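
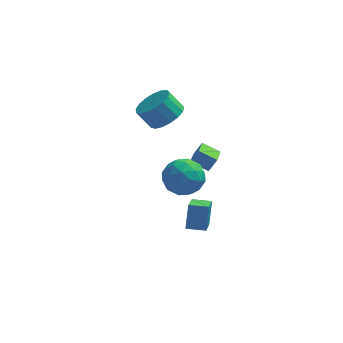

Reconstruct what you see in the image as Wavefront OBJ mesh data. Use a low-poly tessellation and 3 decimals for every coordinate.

v -0.757 0.724 1.558
v 0.123 0.094 1.824
v -1.063 -0.314 0.116
v -0.183 -0.944 0.382
v -1.096 -0.964 1.021
v -0.907 -0.322 1.912
v -0.033 0.102 0.028
v 0.156 0.744 0.919
v 0.571 -0.29 0.878
v -0.086 -0.949 1.492
v -0.854 0.729 0.448
v -1.511 0.07 1.062
v -0.29 0.5 1.818
v -0.65 -0.72 0.122
v -1.187 -0.732 0.498
v -0.669 -1.102 0.654
v -0.895 0.255 1.87
v -0.378 -0.115 2.026
v -1.095 -0.737 1.554
v -0.562 -0.105 -0.086
v -0.045 -0.475 0.07
v -0.271 0.882 1.286
v 0.247 0.512 1.442
v 0.155 0.517 0.386
v 0.49 -0.096 1.418
v 0.31 -0.706 0.57
v 0.398 -0.091 0.362
v 0.51 0.286 0.886
v 0.104 -0.483 1.779
v -0.076 -1.093 0.931
v -0.612 -1.105 1.307
v -0.501 -0.728 1.831
v 0.367 -0.709 1.223
v -0.864 0.873 1.009
v -1.044 0.263 0.161
v -0.439 0.508 0.109
v -0.328 0.885 0.633
v -1.25 0.486 1.37
v -1.43 -0.124 0.522
v -1.45 -0.506 1.054
v -1.338 -0.129 1.578
v -1.307 0.489 0.717
v -0.321 1.339 -3.72
v -0.344 -0.462 -2.601
v -0.244 2.06 -2.558
v -0.267 0.26 -1.439
v 0.667 1.3 -3.761
v 0.644 -0.5 -2.642
v 0.744 2.022 -2.599
v 0.721 0.221 -1.48
v -1.541 3.176 2.716
v -0.764 2.943 3.318
v -1.483 3.051 4.286
v -2.259 3.284 3.684
v -0.742 3.425 3.281
v -1.46 3.533 4.249
v -0.902 3.849 3.115
v -1.621 3.957 4.083
v -1.209 4.12 2.857
v -1.928 4.227 3.825
v -1.592 4.174 2.567
v -2.31 4.282 3.535
v -1.963 3.999 2.311
v -2.681 4.107 3.279
v -2.238 3.636 2.148
v -2.956 3.744 3.115
v -2.352 3.168 2.115
v -3.071 3.276 3.083
v -2.281 2.701 2.22
v -2.999 2.809 3.187
v -2.04 2.343 2.438
v -2.759 2.451 3.406
v -1.685 2.176 2.72
v -2.404 2.284 3.688
v -1.297 2.238 3.002
v -2.015 2.346 3.969
v -0.965 2.515 3.217
v -1.683 2.623 4.185
v -0.243 0.829 1.311
v 0.145 1.004 2.012
v -0.161 1.988 0.975
v 0.227 2.164 1.676
v 0.653 0.636 0.864
v 1.041 0.812 1.565
v 0.735 1.796 0.528
v 1.123 1.971 1.229
f 1 38 17
f 38 12 41
f 17 41 6
f 38 41 17
f 1 17 13
f 17 6 18
f 13 18 2
f 17 18 13
f 1 13 22
f 13 2 23
f 22 23 8
f 13 23 22
f 1 22 34
f 22 8 37
f 34 37 11
f 22 37 34
f 1 34 38
f 34 11 42
f 38 42 12
f 34 42 38
f 2 18 29
f 18 6 32
f 29 32 10
f 18 32 29
f 6 41 19
f 41 12 40
f 19 40 5
f 41 40 19
f 12 42 39
f 42 11 35
f 39 35 3
f 42 35 39
f 11 37 36
f 37 8 24
f 36 24 7
f 37 24 36
f 8 23 28
f 23 2 25
f 28 25 9
f 23 25 28
f 4 30 16
f 30 10 31
f 16 31 5
f 30 31 16
f 4 16 14
f 16 5 15
f 14 15 3
f 16 15 14
f 4 14 21
f 14 3 20
f 21 20 7
f 14 20 21
f 4 21 26
f 21 7 27
f 26 27 9
f 21 27 26
f 4 26 30
f 26 9 33
f 30 33 10
f 26 33 30
f 5 31 19
f 31 10 32
f 19 32 6
f 31 32 19
f 3 15 39
f 15 5 40
f 39 40 12
f 15 40 39
f 7 20 36
f 20 3 35
f 36 35 11
f 20 35 36
f 9 27 28
f 27 7 24
f 28 24 8
f 27 24 28
f 10 33 29
f 33 9 25
f 29 25 2
f 33 25 29
f 44 46 43
f 47 44 43
f 43 46 45
f 45 47 43
f 44 50 46
f 48 44 47
f 48 50 44
f 46 50 45
f 49 47 45
f 45 50 49
f 49 48 47
f 50 48 49
f 52 51 55
f 52 55 53
f 53 55 56
f 53 56 54
f 55 51 57
f 55 57 56
f 56 57 58
f 56 58 54
f 57 51 59
f 57 59 58
f 58 59 60
f 58 60 54
f 59 51 61
f 59 61 60
f 60 61 62
f 60 62 54
f 61 51 63
f 61 63 62
f 62 63 64
f 62 64 54
f 63 51 65
f 63 65 64
f 64 65 66
f 64 66 54
f 65 51 67
f 65 67 66
f 66 67 68
f 66 68 54
f 67 51 69
f 67 69 68
f 68 69 70
f 68 70 54
f 69 51 71
f 69 71 70
f 70 71 72
f 70 72 54
f 71 51 73
f 71 73 72
f 72 73 74
f 72 74 54
f 73 51 75
f 73 75 74
f 74 75 76
f 74 76 54
f 75 51 77
f 75 77 76
f 76 77 78
f 76 78 54
f 77 51 52
f 77 52 78
f 78 52 53
f 78 53 54
f 80 82 79
f 83 80 79
f 79 82 81
f 81 83 79
f 80 86 82
f 84 80 83
f 84 86 80
f 82 86 81
f 85 83 81
f 81 86 85
f 85 84 83
f 86 84 85



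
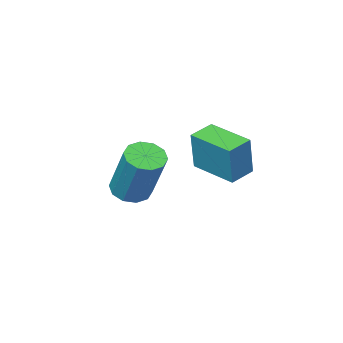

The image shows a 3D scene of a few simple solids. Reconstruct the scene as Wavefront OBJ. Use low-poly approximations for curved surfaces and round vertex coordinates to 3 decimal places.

v -2.085 -1.692 0.903
v -1.812 -1.502 2.314
v -2.312 -0.187 0.744
v -2.039 0.003 2.155
v -1.241 -1.583 0.725
v -0.968 -1.393 2.136
v -1.468 -0.078 0.566
v -1.195 0.112 1.977
v -0.885 -4.268 -1.181
v -0.329 -4.631 -1.031
v -0.16 -3.614 0.81
v -0.715 -3.252 0.661
v -0.207 -4.284 -1.234
v -0.038 -3.267 0.607
v -0.344 -3.931 -1.417
v -0.174 -2.914 0.424
v -0.687 -3.707 -1.509
v -0.518 -2.69 0.332
v -1.106 -3.697 -1.476
v -0.937 -2.68 0.365
v -1.44 -3.906 -1.33
v -1.271 -2.889 0.511
v -1.562 -4.253 -1.127
v -1.393 -3.236 0.714
v -1.426 -4.606 -0.944
v -1.256 -3.589 0.897
v -1.082 -4.83 -0.852
v -0.913 -3.813 0.989
v -0.663 -4.84 -0.885
v -0.494 -3.823 0.956
f 2 4 1
f 5 2 1
f 1 4 3
f 3 5 1
f 2 8 4
f 6 2 5
f 6 8 2
f 4 8 3
f 7 5 3
f 3 8 7
f 7 6 5
f 8 6 7
f 10 9 13
f 10 13 11
f 11 13 14
f 11 14 12
f 13 9 15
f 13 15 14
f 14 15 16
f 14 16 12
f 15 9 17
f 15 17 16
f 16 17 18
f 16 18 12
f 17 9 19
f 17 19 18
f 18 19 20
f 18 20 12
f 19 9 21
f 19 21 20
f 20 21 22
f 20 22 12
f 21 9 23
f 21 23 22
f 22 23 24
f 22 24 12
f 23 9 25
f 23 25 24
f 24 25 26
f 24 26 12
f 25 9 27
f 25 27 26
f 26 27 28
f 26 28 12
f 27 9 29
f 27 29 28
f 28 29 30
f 28 30 12
f 29 9 10
f 29 10 30
f 30 10 11
f 30 11 12



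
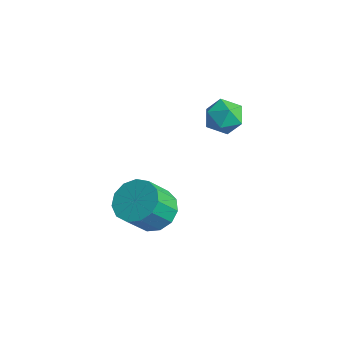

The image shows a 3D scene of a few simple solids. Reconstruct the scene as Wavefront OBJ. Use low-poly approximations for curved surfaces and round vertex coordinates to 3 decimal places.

v 0.996 3.395 1.571
v 1.449 3.815 1.747
v 1.171 2.845 2.433
v 1.624 3.265 2.609
v 1.007 3.44 2.608
v 0.899 3.78 2.075
v 1.721 2.88 2.105
v 1.613 3.22 1.572
v 1.897 3.496 2.077
v 1.456 3.842 2.387
v 1.164 2.818 1.793
v 0.723 3.164 2.103
v 0.592 1.438 -1.639
v 0.917 0.924 -2.078
v 0.993 0.188 -1.159
v 0.668 0.702 -0.721
v 1.23 1.158 -1.917
v 1.306 0.421 -0.998
v 1.34 1.481 -1.667
v 1.416 0.744 -0.748
v 1.213 1.79 -1.409
v 1.289 1.053 -0.49
v 0.889 1.987 -1.224
v 0.965 1.251 -0.305
v 0.47 2.011 -1.171
v 0.546 1.274 -0.252
v 0.09 1.852 -1.266
v 0.166 1.116 -0.347
v -0.13 1.562 -1.48
v -0.054 0.826 -0.562
v -0.121 1.233 -1.745
v -0.046 0.497 -0.826
v 0.114 0.969 -1.976
v 0.19 0.232 -1.057
v 0.501 0.854 -2.1
v 0.577 0.117 -1.182
f 1 12 6
f 1 6 2
f 1 2 8
f 1 8 11
f 1 11 12
f 2 6 10
f 6 12 5
f 12 11 3
f 11 8 7
f 8 2 9
f 4 10 5
f 4 5 3
f 4 3 7
f 4 7 9
f 4 9 10
f 5 10 6
f 3 5 12
f 7 3 11
f 9 7 8
f 10 9 2
f 14 13 17
f 14 17 15
f 15 17 18
f 15 18 16
f 17 13 19
f 17 19 18
f 18 19 20
f 18 20 16
f 19 13 21
f 19 21 20
f 20 21 22
f 20 22 16
f 21 13 23
f 21 23 22
f 22 23 24
f 22 24 16
f 23 13 25
f 23 25 24
f 24 25 26
f 24 26 16
f 25 13 27
f 25 27 26
f 26 27 28
f 26 28 16
f 27 13 29
f 27 29 28
f 28 29 30
f 28 30 16
f 29 13 31
f 29 31 30
f 30 31 32
f 30 32 16
f 31 13 33
f 31 33 32
f 32 33 34
f 32 34 16
f 33 13 35
f 33 35 34
f 34 35 36
f 34 36 16
f 35 13 14
f 35 14 36
f 36 14 15
f 36 15 16



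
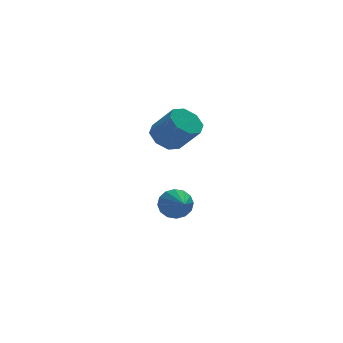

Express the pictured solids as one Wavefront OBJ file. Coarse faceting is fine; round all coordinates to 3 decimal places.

v 0.649 2.728 -2.783
v 1.102 2.375 -3.638
v 0.611 1.112 -2.137
v 1.504 2.497 -3.31
v 1.677 2.68 -2.84
v 1.574 2.876 -2.355
v 1.224 3.033 -1.984
v 0.72 3.108 -1.828
v 0.197 3.08 -1.927
v -0.205 2.959 -2.256
v -0.378 2.775 -2.726
v -0.276 2.579 -3.211
v 0.075 2.422 -3.581
v 0.579 2.348 -3.738
v -0.475 1.043 3.024
v 0.089 0.491 2.301
v 0.9 -0.555 3.734
v 0.335 -0.003 4.456
v 0.484 1.158 2.565
v 1.295 0.113 3.997
v 0.317 1.758 3.097
v 1.128 0.712 4.53
v -0.314 1.939 3.586
v 0.497 0.893 5.019
v -1.04 1.595 3.746
v -0.229 0.549 5.179
v -1.435 0.927 3.483
v -0.624 -0.118 4.915
v -1.268 0.328 2.95
v -0.457 -0.718 4.383
v -0.637 0.147 2.461
v 0.174 -0.899 3.894
f 2 1 4
f 2 4 3
f 4 1 5
f 4 5 3
f 5 1 6
f 5 6 3
f 6 1 7
f 6 7 3
f 7 1 8
f 7 8 3
f 8 1 9
f 8 9 3
f 9 1 10
f 9 10 3
f 10 1 11
f 10 11 3
f 11 1 12
f 11 12 3
f 12 1 13
f 12 13 3
f 13 1 14
f 13 14 3
f 14 1 2
f 14 2 3
f 16 15 19
f 16 19 17
f 17 19 20
f 17 20 18
f 19 15 21
f 19 21 20
f 20 21 22
f 20 22 18
f 21 15 23
f 21 23 22
f 22 23 24
f 22 24 18
f 23 15 25
f 23 25 24
f 24 25 26
f 24 26 18
f 25 15 27
f 25 27 26
f 26 27 28
f 26 28 18
f 27 15 29
f 27 29 28
f 28 29 30
f 28 30 18
f 29 15 31
f 29 31 30
f 30 31 32
f 30 32 18
f 31 15 16
f 31 16 32
f 32 16 17
f 32 17 18



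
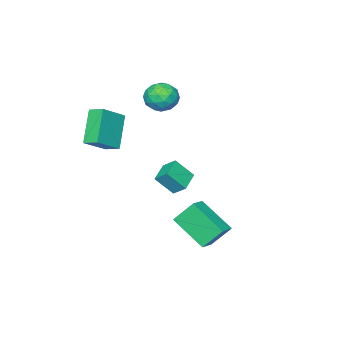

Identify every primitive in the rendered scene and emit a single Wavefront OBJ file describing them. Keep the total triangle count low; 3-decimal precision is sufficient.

v -2.457 -3.669 3.558
v -1.886 -3.033 3.176
v -1.294 -4.627 3.704
v -0.723 -3.991 3.322
v -1.085 -3.844 4.173
v -1.804 -3.252 4.082
v -1.376 -4.408 2.798
v -2.095 -3.816 2.707
v -1.218 -3.49 2.706
v -1.038 -3.141 3.556
v -2.142 -4.519 3.324
v -1.962 -4.17 4.174
v -2.274 -3.267 3.354
v -0.906 -4.393 3.526
v -1.119 -4.306 4.026
v -0.783 -3.933 3.801
v -2.226 -3.396 3.887
v -1.89 -3.022 3.662
v -1.419 -3.499 4.248
v -1.29 -4.638 3.218
v -0.954 -4.264 2.993
v -2.397 -3.727 3.079
v -2.061 -3.354 2.854
v -1.761 -4.161 2.632
v -1.546 -3.162 2.854
v -0.862 -3.725 2.94
v -1.246 -3.97 2.631
v -1.668 -3.622 2.578
v -1.44 -2.957 3.353
v -0.756 -3.52 3.439
v -0.969 -3.434 3.939
v -1.391 -3.086 3.886
v -1.047 -3.225 3.077
v -2.424 -4.14 3.441
v -1.74 -4.703 3.527
v -1.789 -4.574 2.994
v -2.211 -4.226 2.941
v -2.318 -3.935 3.94
v -1.634 -4.498 4.026
v -1.512 -4.038 4.302
v -1.934 -3.69 4.249
v -2.133 -4.435 3.803
v -2.588 -3.431 -2.531
v -1.98 -4.109 -1.535
v -2.723 -2.728 -1.969
v -2.115 -3.406 -0.973
v -1.505 -2.954 -2.867
v -0.897 -3.632 -1.871
v -1.64 -2.251 -2.305
v -1.032 -2.929 -1.309
v 0.642 2.823 -2.047
v 0.767 1.097 -0.875
v 1.528 3.1 -1.733
v 1.653 1.374 -0.561
v 1.247 2.126 -3.139
v 1.372 0.4 -1.967
v 2.133 2.403 -2.825
v 2.258 0.677 -1.653
v 2.725 -4.297 3.934
v 2.591 -3.494 4.21
v 1.401 -4.216 3.058
v 1.267 -3.413 3.334
v 3.793 -3.587 2.386
v 3.659 -2.784 2.662
v 2.469 -3.506 1.51
v 2.335 -2.703 1.786
f 1 38 17
f 38 12 41
f 17 41 6
f 38 41 17
f 1 17 13
f 17 6 18
f 13 18 2
f 17 18 13
f 1 13 22
f 13 2 23
f 22 23 8
f 13 23 22
f 1 22 34
f 22 8 37
f 34 37 11
f 22 37 34
f 1 34 38
f 34 11 42
f 38 42 12
f 34 42 38
f 2 18 29
f 18 6 32
f 29 32 10
f 18 32 29
f 6 41 19
f 41 12 40
f 19 40 5
f 41 40 19
f 12 42 39
f 42 11 35
f 39 35 3
f 42 35 39
f 11 37 36
f 37 8 24
f 36 24 7
f 37 24 36
f 8 23 28
f 23 2 25
f 28 25 9
f 23 25 28
f 4 30 16
f 30 10 31
f 16 31 5
f 30 31 16
f 4 16 14
f 16 5 15
f 14 15 3
f 16 15 14
f 4 14 21
f 14 3 20
f 21 20 7
f 14 20 21
f 4 21 26
f 21 7 27
f 26 27 9
f 21 27 26
f 4 26 30
f 26 9 33
f 30 33 10
f 26 33 30
f 5 31 19
f 31 10 32
f 19 32 6
f 31 32 19
f 3 15 39
f 15 5 40
f 39 40 12
f 15 40 39
f 7 20 36
f 20 3 35
f 36 35 11
f 20 35 36
f 9 27 28
f 27 7 24
f 28 24 8
f 27 24 28
f 10 33 29
f 33 9 25
f 29 25 2
f 33 25 29
f 44 46 43
f 47 44 43
f 43 46 45
f 45 47 43
f 44 50 46
f 48 44 47
f 48 50 44
f 46 50 45
f 49 47 45
f 45 50 49
f 49 48 47
f 50 48 49
f 52 54 51
f 55 52 51
f 51 54 53
f 53 55 51
f 52 58 54
f 56 52 55
f 56 58 52
f 54 58 53
f 57 55 53
f 53 58 57
f 57 56 55
f 58 56 57
f 60 62 59
f 63 60 59
f 59 62 61
f 61 63 59
f 60 66 62
f 64 60 63
f 64 66 60
f 62 66 61
f 65 63 61
f 61 66 65
f 65 64 63
f 66 64 65



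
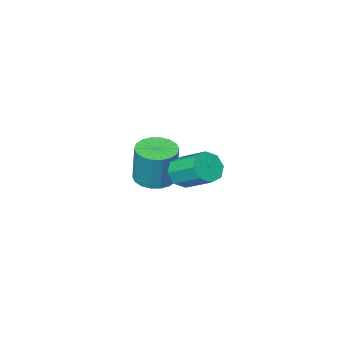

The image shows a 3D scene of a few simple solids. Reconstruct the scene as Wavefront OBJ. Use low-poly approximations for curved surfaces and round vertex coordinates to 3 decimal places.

v 0.078 2.869 1.698
v 0.869 2.914 1.909
v 0.553 4.355 2.793
v -0.238 4.311 2.582
v 0.746 3.216 1.373
v 0.43 4.657 2.257
v 0.232 3.315 1.027
v -0.084 4.756 1.911
v -0.373 3.153 1.074
v -0.689 4.594 1.958
v -0.713 2.825 1.487
v -1.029 4.266 2.371
v -0.59 2.523 2.023
v -0.906 3.964 2.907
v -0.076 2.424 2.369
v -0.392 3.865 3.253
v 0.529 2.586 2.322
v 0.213 4.027 3.206
v -1.284 -1.501 -0.998
v -0.299 -1.579 -1.061
v -0.131 -1.137 0.995
v -1.116 -1.059 1.058
v -0.369 -1.153 -1.147
v -0.202 -0.71 0.909
v -0.621 -0.796 -1.204
v -0.453 -0.353 0.852
v -1.003 -0.578 -1.22
v -0.836 -0.135 0.837
v -1.442 -0.543 -1.191
v -1.274 -0.101 0.865
v -1.849 -0.698 -1.125
v -1.681 -0.256 0.931
v -2.144 -1.012 -1.033
v -1.977 -0.57 1.023
v -2.269 -1.423 -0.935
v -2.101 -0.981 1.121
v -2.198 -1.85 -0.849
v -2.031 -1.407 1.207
v -1.947 -2.207 -0.792
v -1.779 -1.764 1.264
v -1.564 -2.425 -0.777
v -1.397 -1.982 1.28
v -1.126 -2.459 -0.805
v -0.958 -2.017 1.251
v -0.719 -2.304 -0.871
v -0.551 -1.862 1.185
v -0.423 -1.99 -0.963
v -0.256 -1.548 1.093
f 2 1 5
f 2 5 3
f 3 5 6
f 3 6 4
f 5 1 7
f 5 7 6
f 6 7 8
f 6 8 4
f 7 1 9
f 7 9 8
f 8 9 10
f 8 10 4
f 9 1 11
f 9 11 10
f 10 11 12
f 10 12 4
f 11 1 13
f 11 13 12
f 12 13 14
f 12 14 4
f 13 1 15
f 13 15 14
f 14 15 16
f 14 16 4
f 15 1 17
f 15 17 16
f 16 17 18
f 16 18 4
f 17 1 2
f 17 2 18
f 18 2 3
f 18 3 4
f 20 19 23
f 20 23 21
f 21 23 24
f 21 24 22
f 23 19 25
f 23 25 24
f 24 25 26
f 24 26 22
f 25 19 27
f 25 27 26
f 26 27 28
f 26 28 22
f 27 19 29
f 27 29 28
f 28 29 30
f 28 30 22
f 29 19 31
f 29 31 30
f 30 31 32
f 30 32 22
f 31 19 33
f 31 33 32
f 32 33 34
f 32 34 22
f 33 19 35
f 33 35 34
f 34 35 36
f 34 36 22
f 35 19 37
f 35 37 36
f 36 37 38
f 36 38 22
f 37 19 39
f 37 39 38
f 38 39 40
f 38 40 22
f 39 19 41
f 39 41 40
f 40 41 42
f 40 42 22
f 41 19 43
f 41 43 42
f 42 43 44
f 42 44 22
f 43 19 45
f 43 45 44
f 44 45 46
f 44 46 22
f 45 19 47
f 45 47 46
f 46 47 48
f 46 48 22
f 47 19 20
f 47 20 48
f 48 20 21
f 48 21 22



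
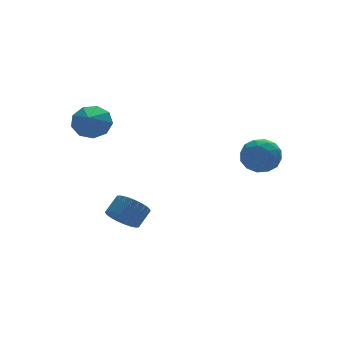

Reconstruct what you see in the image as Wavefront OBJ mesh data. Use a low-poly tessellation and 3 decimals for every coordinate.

v -2.919 -0.591 -3.748
v -2.269 -0.639 -4.411
v -1.511 -0.257 -3.696
v -2.161 -0.209 -3.032
v -2.394 -0.301 -4.459
v -1.636 0.081 -3.743
v -2.599 -0.008 -4.398
v -1.841 0.374 -3.682
v -2.853 0.196 -4.238
v -2.095 0.578 -3.523
v -3.117 0.281 -4.004
v -2.359 0.663 -3.289
v -3.35 0.233 -3.731
v -2.593 0.615 -3.015
v -3.518 0.059 -3.46
v -2.761 0.441 -2.744
v -3.595 -0.213 -3.233
v -2.837 0.169 -2.518
v -3.569 -0.543 -3.084
v -2.811 -0.161 -2.369
v -3.444 -0.881 -3.037
v -2.686 -0.499 -2.321
v -3.239 -1.174 -3.098
v -2.481 -0.792 -2.382
v -2.985 -1.378 -3.257
v -2.227 -0.996 -2.542
v -2.721 -1.463 -3.491
v -1.963 -1.081 -2.776
v -2.487 -1.415 -3.765
v -1.73 -1.033 -3.049
v -2.319 -1.241 -4.036
v -1.562 -0.859 -3.32
v -2.243 -0.969 -4.262
v -1.485 -0.587 -3.547
v 3.674 -2.243 -0.777
v 4.278 -2.898 -0.179
v 2.402 -2.342 0.399
v 3.006 -2.997 0.997
v 3.278 -1.965 0.89
v 4.065 -1.904 0.163
v 2.615 -3.336 0.057
v 3.402 -3.275 -0.67
v 3.624 -3.573 0.336
v 4.033 -2.726 0.851
v 2.647 -2.514 -0.631
v 3.056 -1.667 -0.116
v 4.088 -2.562 -0.581
v 2.592 -2.678 0.801
v 2.753 -2.072 0.738
v 3.107 -2.457 1.09
v 3.962 -1.978 -0.38
v 4.317 -2.362 -0.029
v 3.73 -1.814 0.599
v 2.363 -2.878 0.249
v 2.718 -3.262 0.6
v 3.573 -2.783 -0.87
v 3.927 -3.168 -0.518
v 2.95 -3.426 -0.379
v 4.058 -3.344 0.073
v 3.31 -3.402 0.764
v 3.081 -3.601 0.212
v 3.543 -3.565 -0.215
v 4.299 -2.846 0.375
v 3.551 -2.904 1.067
v 3.711 -2.298 1.004
v 4.173 -2.262 0.576
v 3.914 -3.243 0.678
v 3.129 -2.336 -0.847
v 2.381 -2.394 -0.155
v 2.507 -2.978 -0.356
v 2.969 -2.942 -0.784
v 3.37 -1.838 -0.544
v 2.622 -1.896 0.147
v 3.137 -1.675 0.435
v 3.599 -1.639 0.008
v 2.766 -1.997 -0.458
v -2.602 3.793 0.935
v -2.141 4.165 1.79
v -3.258 2.607 1.805
v -2.783 4.462 1.711
v -3.34 4.446 1.269
v -3.552 4.124 0.671
v -3.319 3.648 0.196
v -2.751 3.239 0.068
v -2.113 3.09 0.345
v -1.704 3.27 0.899
v -1.715 3.694 1.469
f 2 1 5
f 2 5 3
f 3 5 6
f 3 6 4
f 5 1 7
f 5 7 6
f 6 7 8
f 6 8 4
f 7 1 9
f 7 9 8
f 8 9 10
f 8 10 4
f 9 1 11
f 9 11 10
f 10 11 12
f 10 12 4
f 11 1 13
f 11 13 12
f 12 13 14
f 12 14 4
f 13 1 15
f 13 15 14
f 14 15 16
f 14 16 4
f 15 1 17
f 15 17 16
f 16 17 18
f 16 18 4
f 17 1 19
f 17 19 18
f 18 19 20
f 18 20 4
f 19 1 21
f 19 21 20
f 20 21 22
f 20 22 4
f 21 1 23
f 21 23 22
f 22 23 24
f 22 24 4
f 23 1 25
f 23 25 24
f 24 25 26
f 24 26 4
f 25 1 27
f 25 27 26
f 26 27 28
f 26 28 4
f 27 1 29
f 27 29 28
f 28 29 30
f 28 30 4
f 29 1 31
f 29 31 30
f 30 31 32
f 30 32 4
f 31 1 33
f 31 33 32
f 32 33 34
f 32 34 4
f 33 1 2
f 33 2 34
f 34 2 3
f 34 3 4
f 35 72 51
f 72 46 75
f 51 75 40
f 72 75 51
f 35 51 47
f 51 40 52
f 47 52 36
f 51 52 47
f 35 47 56
f 47 36 57
f 56 57 42
f 47 57 56
f 35 56 68
f 56 42 71
f 68 71 45
f 56 71 68
f 35 68 72
f 68 45 76
f 72 76 46
f 68 76 72
f 36 52 63
f 52 40 66
f 63 66 44
f 52 66 63
f 40 75 53
f 75 46 74
f 53 74 39
f 75 74 53
f 46 76 73
f 76 45 69
f 73 69 37
f 76 69 73
f 45 71 70
f 71 42 58
f 70 58 41
f 71 58 70
f 42 57 62
f 57 36 59
f 62 59 43
f 57 59 62
f 38 64 50
f 64 44 65
f 50 65 39
f 64 65 50
f 38 50 48
f 50 39 49
f 48 49 37
f 50 49 48
f 38 48 55
f 48 37 54
f 55 54 41
f 48 54 55
f 38 55 60
f 55 41 61
f 60 61 43
f 55 61 60
f 38 60 64
f 60 43 67
f 64 67 44
f 60 67 64
f 39 65 53
f 65 44 66
f 53 66 40
f 65 66 53
f 37 49 73
f 49 39 74
f 73 74 46
f 49 74 73
f 41 54 70
f 54 37 69
f 70 69 45
f 54 69 70
f 43 61 62
f 61 41 58
f 62 58 42
f 61 58 62
f 44 67 63
f 67 43 59
f 63 59 36
f 67 59 63
f 78 77 80
f 78 80 79
f 80 77 81
f 80 81 79
f 81 77 82
f 81 82 79
f 82 77 83
f 82 83 79
f 83 77 84
f 83 84 79
f 84 77 85
f 84 85 79
f 85 77 86
f 85 86 79
f 86 77 87
f 86 87 79
f 87 77 78
f 87 78 79



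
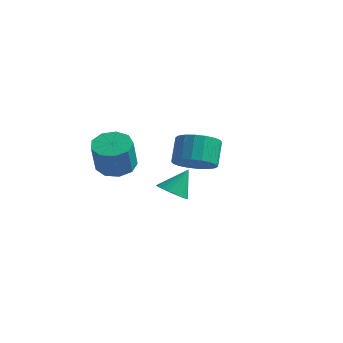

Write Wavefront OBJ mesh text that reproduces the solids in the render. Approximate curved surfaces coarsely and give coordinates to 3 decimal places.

v 2.915 -0.074 -0.596
v 3.691 -0.476 -0.089
v 3.281 0.212 1.083
v 2.505 0.614 0.576
v 3.864 -0.095 -0.252
v 3.454 0.593 0.92
v 3.85 0.291 -0.483
v 3.44 0.979 0.689
v 3.651 0.604 -0.737
v 3.241 1.292 0.436
v 3.305 0.782 -0.962
v 2.895 1.471 0.21
v 2.883 0.792 -1.116
v 2.473 1.48 0.057
v 2.467 0.629 -1.166
v 2.057 1.317 0.007
v 2.139 0.328 -1.103
v 1.729 1.016 0.069
v 1.966 -0.053 -0.94
v 1.556 0.635 0.232
v 1.98 -0.439 -0.709
v 1.57 0.249 0.463
v 2.179 -0.752 -0.456
v 1.769 -0.064 0.717
v 2.525 -0.931 -0.23
v 2.115 -0.242 0.942
v 2.947 -0.94 -0.077
v 2.537 -0.252 1.096
v 3.363 -0.777 -0.027
v 2.953 -0.089 1.146
v -1.909 3.495 -4.508
v -1.103 3.612 -4.752
v -1.631 4.325 -3.192
v -1.281 3.91 -4.902
v -1.583 4.126 -4.975
v -1.949 4.217 -4.955
v -2.308 4.165 -4.846
v -2.588 3.981 -4.67
v -2.733 3.7 -4.463
v -2.715 3.378 -4.264
v -2.537 3.08 -4.114
v -2.235 2.864 -4.041
v -1.869 2.773 -4.061
v -1.51 2.825 -4.17
v -1.23 3.01 -4.345
v -1.085 3.291 -4.553
v -2.772 0.732 -2.221
v -2.061 0.237 -2.68
v -1.557 -0.506 -1.097
v -2.268 -0.012 -0.639
v -1.83 0.832 -2.474
v -1.326 0.088 -0.891
v -2.04 1.38 -2.15
v -1.536 0.636 -0.567
v -2.593 1.624 -1.859
v -2.089 0.881 -0.276
v -3.229 1.451 -1.738
v -2.725 0.708 -0.155
v -3.651 0.942 -1.843
v -3.147 0.198 -0.26
v -3.662 0.334 -2.125
v -3.158 -0.41 -0.542
v -3.257 -0.088 -2.452
v -2.753 -0.832 -0.869
v -2.624 -0.126 -2.671
v -2.12 -0.87 -1.088
f 2 1 5
f 2 5 3
f 3 5 6
f 3 6 4
f 5 1 7
f 5 7 6
f 6 7 8
f 6 8 4
f 7 1 9
f 7 9 8
f 8 9 10
f 8 10 4
f 9 1 11
f 9 11 10
f 10 11 12
f 10 12 4
f 11 1 13
f 11 13 12
f 12 13 14
f 12 14 4
f 13 1 15
f 13 15 14
f 14 15 16
f 14 16 4
f 15 1 17
f 15 17 16
f 16 17 18
f 16 18 4
f 17 1 19
f 17 19 18
f 18 19 20
f 18 20 4
f 19 1 21
f 19 21 20
f 20 21 22
f 20 22 4
f 21 1 23
f 21 23 22
f 22 23 24
f 22 24 4
f 23 1 25
f 23 25 24
f 24 25 26
f 24 26 4
f 25 1 27
f 25 27 26
f 26 27 28
f 26 28 4
f 27 1 29
f 27 29 28
f 28 29 30
f 28 30 4
f 29 1 2
f 29 2 30
f 30 2 3
f 30 3 4
f 32 31 34
f 32 34 33
f 34 31 35
f 34 35 33
f 35 31 36
f 35 36 33
f 36 31 37
f 36 37 33
f 37 31 38
f 37 38 33
f 38 31 39
f 38 39 33
f 39 31 40
f 39 40 33
f 40 31 41
f 40 41 33
f 41 31 42
f 41 42 33
f 42 31 43
f 42 43 33
f 43 31 44
f 43 44 33
f 44 31 45
f 44 45 33
f 45 31 46
f 45 46 33
f 46 31 32
f 46 32 33
f 48 47 51
f 48 51 49
f 49 51 52
f 49 52 50
f 51 47 53
f 51 53 52
f 52 53 54
f 52 54 50
f 53 47 55
f 53 55 54
f 54 55 56
f 54 56 50
f 55 47 57
f 55 57 56
f 56 57 58
f 56 58 50
f 57 47 59
f 57 59 58
f 58 59 60
f 58 60 50
f 59 47 61
f 59 61 60
f 60 61 62
f 60 62 50
f 61 47 63
f 61 63 62
f 62 63 64
f 62 64 50
f 63 47 65
f 63 65 64
f 64 65 66
f 64 66 50
f 65 47 48
f 65 48 66
f 66 48 49
f 66 49 50



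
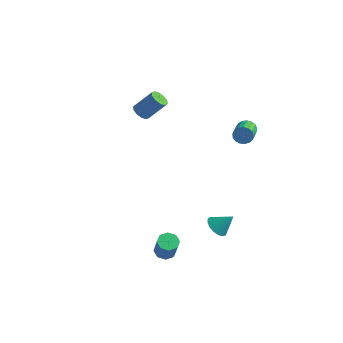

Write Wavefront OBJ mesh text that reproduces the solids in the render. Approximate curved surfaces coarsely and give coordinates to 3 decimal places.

v -2.729 0.032 2.396
v -2.366 -0.367 2.361
v -1.629 0.209 3.43
v -1.991 0.608 3.464
v -2.267 -0.12 2.16
v -1.53 0.456 3.228
v -2.344 0.185 2.048
v -1.607 0.761 3.117
v -2.568 0.431 2.07
v -1.831 1.008 3.138
v -2.853 0.525 2.216
v -2.116 1.102 3.284
v -3.091 0.431 2.43
v -2.354 1.007 3.499
v -3.19 0.184 2.632
v -2.453 0.76 3.7
v -3.113 -0.121 2.743
v -2.376 0.455 3.812
v -2.889 -0.368 2.722
v -2.152 0.209 3.79
v -2.604 -0.462 2.576
v -1.867 0.115 3.644
v 1.646 3.085 1.4
v 1.794 3.337 1.854
v 2.423 2.207 2.275
v 2.274 1.955 1.82
v 1.565 3.232 1.913
v 2.194 2.102 2.334
v 1.355 3.093 1.855
v 1.984 1.963 2.276
v 1.212 2.953 1.692
v 1.84 1.822 2.113
v 1.167 2.842 1.463
v 1.796 1.712 1.884
v 1.233 2.788 1.219
v 1.861 1.658 1.64
v 1.393 2.801 1.016
v 2.021 1.671 1.437
v 1.61 2.88 0.901
v 2.239 1.75 1.322
v 1.836 3.005 0.901
v 2.465 1.875 1.322
v 2.019 3.149 1.014
v 2.647 2.019 1.435
v 2.115 3.278 1.216
v 2.744 2.148 1.637
v 2.105 3.363 1.46
v 2.733 2.233 1.881
v 1.989 3.384 1.69
v 2.617 2.254 2.111
v 2.196 0.04 -4.099
v 2.645 -0.462 -4.194
v 2.864 0.48 -3.261
v 2.745 -0.228 -4.397
v 2.72 0.067 -4.532
v 2.574 0.356 -4.567
v 2.341 0.572 -4.496
v 2.076 0.667 -4.333
v 1.837 0.617 -4.117
v 1.681 0.436 -3.897
v 1.643 0.163 -3.723
v 1.731 -0.138 -3.636
v 1.926 -0.398 -3.654
v 2.182 -0.558 -3.775
v 2.442 -0.581 -3.97
v 1.396 -3.127 -4.345
v 1.795 -2.722 -4.388
v 2.322 -3.108 -3.138
v 1.924 -3.513 -3.095
v 1.433 -2.58 -4.191
v 1.96 -2.965 -2.942
v 1.049 -2.758 -4.084
v 1.577 -3.143 -2.835
v 0.869 -3.152 -4.13
v 1.396 -3.538 -2.88
v 0.998 -3.532 -4.302
v 1.525 -3.918 -3.052
v 1.36 -3.675 -4.498
v 1.887 -4.06 -3.249
v 1.743 -3.497 -4.605
v 2.271 -3.882 -3.356
v 1.924 -3.102 -4.56
v 2.451 -3.488 -3.31
f 2 1 5
f 2 5 3
f 3 5 6
f 3 6 4
f 5 1 7
f 5 7 6
f 6 7 8
f 6 8 4
f 7 1 9
f 7 9 8
f 8 9 10
f 8 10 4
f 9 1 11
f 9 11 10
f 10 11 12
f 10 12 4
f 11 1 13
f 11 13 12
f 12 13 14
f 12 14 4
f 13 1 15
f 13 15 14
f 14 15 16
f 14 16 4
f 15 1 17
f 15 17 16
f 16 17 18
f 16 18 4
f 17 1 19
f 17 19 18
f 18 19 20
f 18 20 4
f 19 1 21
f 19 21 20
f 20 21 22
f 20 22 4
f 21 1 2
f 21 2 22
f 22 2 3
f 22 3 4
f 24 23 27
f 24 27 25
f 25 27 28
f 25 28 26
f 27 23 29
f 27 29 28
f 28 29 30
f 28 30 26
f 29 23 31
f 29 31 30
f 30 31 32
f 30 32 26
f 31 23 33
f 31 33 32
f 32 33 34
f 32 34 26
f 33 23 35
f 33 35 34
f 34 35 36
f 34 36 26
f 35 23 37
f 35 37 36
f 36 37 38
f 36 38 26
f 37 23 39
f 37 39 38
f 38 39 40
f 38 40 26
f 39 23 41
f 39 41 40
f 40 41 42
f 40 42 26
f 41 23 43
f 41 43 42
f 42 43 44
f 42 44 26
f 43 23 45
f 43 45 44
f 44 45 46
f 44 46 26
f 45 23 47
f 45 47 46
f 46 47 48
f 46 48 26
f 47 23 49
f 47 49 48
f 48 49 50
f 48 50 26
f 49 23 24
f 49 24 50
f 50 24 25
f 50 25 26
f 52 51 54
f 52 54 53
f 54 51 55
f 54 55 53
f 55 51 56
f 55 56 53
f 56 51 57
f 56 57 53
f 57 51 58
f 57 58 53
f 58 51 59
f 58 59 53
f 59 51 60
f 59 60 53
f 60 51 61
f 60 61 53
f 61 51 62
f 61 62 53
f 62 51 63
f 62 63 53
f 63 51 64
f 63 64 53
f 64 51 65
f 64 65 53
f 65 51 52
f 65 52 53
f 67 66 70
f 67 70 68
f 68 70 71
f 68 71 69
f 70 66 72
f 70 72 71
f 71 72 73
f 71 73 69
f 72 66 74
f 72 74 73
f 73 74 75
f 73 75 69
f 74 66 76
f 74 76 75
f 75 76 77
f 75 77 69
f 76 66 78
f 76 78 77
f 77 78 79
f 77 79 69
f 78 66 80
f 78 80 79
f 79 80 81
f 79 81 69
f 80 66 82
f 80 82 81
f 81 82 83
f 81 83 69
f 82 66 67
f 82 67 83
f 83 67 68
f 83 68 69



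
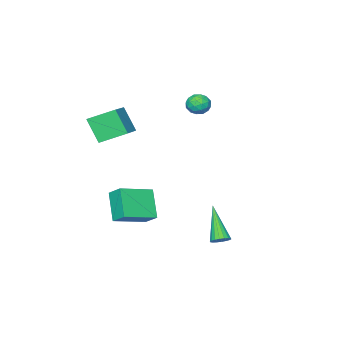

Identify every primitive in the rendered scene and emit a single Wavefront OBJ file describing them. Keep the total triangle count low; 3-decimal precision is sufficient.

v 0.95 -0.622 2.121
v 0.962 -1.467 3.421
v 2.322 0.295 2.704
v 2.334 -0.55 4.003
v 1.906 -1.63 1.457
v 1.918 -2.475 2.756
v 3.278 -0.713 2.039
v 3.29 -1.558 3.339
v -2.605 0.383 2.435
v -2.028 0.328 2.798
v -3.152 -0.168 3.222
v -2.575 -0.223 3.585
v -2.874 0.387 3.507
v -2.536 0.728 3.021
v -2.644 -0.568 2.999
v -2.306 -0.227 2.513
v -2.052 -0.259 3.147
v -2.195 0.331 3.461
v -2.985 -0.171 2.559
v -3.128 0.419 2.873
v -2.268 0.404 2.547
v -2.912 -0.244 3.473
v -3.087 0.114 3.427
v -2.749 0.082 3.64
v -2.567 0.639 2.679
v -2.228 0.607 2.892
v -2.725 0.641 3.309
v -2.952 -0.447 3.128
v -2.613 -0.479 3.341
v -2.431 0.078 2.38
v -2.093 0.046 2.593
v -2.455 -0.481 2.711
v -1.944 0.027 2.966
v -2.266 -0.297 3.428
v -2.306 -0.5 3.084
v -2.107 -0.3 2.798
v -2.027 0.374 3.15
v -2.349 0.05 3.613
v -2.525 0.408 3.567
v -2.326 0.608 3.282
v -2.042 0.028 3.355
v -2.831 0.11 2.407
v -3.153 -0.214 2.87
v -2.854 -0.448 2.738
v -2.655 -0.248 2.453
v -2.914 0.457 2.592
v -3.236 0.133 3.054
v -3.073 0.46 3.222
v -2.874 0.66 2.936
v -3.138 0.132 2.665
v 2.396 -1.037 -1.836
v 2.392 -0.234 -1.223
v 0.624 -0.61 -2.406
v 0.62 0.192 -1.793
v 3.06 -0.032 -3.147
v 3.056 0.77 -2.534
v 1.288 0.394 -3.717
v 1.284 1.197 -3.104
v 0.23 4.469 -3.763
v 0.683 4.536 -3.517
v -0.47 3.231 -2.137
v 0.555 4.712 -3.438
v 0.363 4.84 -3.424
v 0.144 4.894 -3.476
v -0.058 4.864 -3.586
v -0.202 4.756 -3.731
v -0.261 4.591 -3.882
v -0.223 4.402 -4.009
v -0.095 4.226 -4.088
v 0.097 4.098 -4.102
v 0.316 4.043 -4.05
v 0.518 4.073 -3.94
v 0.662 4.182 -3.796
v 0.721 4.347 -3.645
f 2 4 1
f 5 2 1
f 1 4 3
f 3 5 1
f 2 8 4
f 6 2 5
f 6 8 2
f 4 8 3
f 7 5 3
f 3 8 7
f 7 6 5
f 8 6 7
f 9 46 25
f 46 20 49
f 25 49 14
f 46 49 25
f 9 25 21
f 25 14 26
f 21 26 10
f 25 26 21
f 9 21 30
f 21 10 31
f 30 31 16
f 21 31 30
f 9 30 42
f 30 16 45
f 42 45 19
f 30 45 42
f 9 42 46
f 42 19 50
f 46 50 20
f 42 50 46
f 10 26 37
f 26 14 40
f 37 40 18
f 26 40 37
f 14 49 27
f 49 20 48
f 27 48 13
f 49 48 27
f 20 50 47
f 50 19 43
f 47 43 11
f 50 43 47
f 19 45 44
f 45 16 32
f 44 32 15
f 45 32 44
f 16 31 36
f 31 10 33
f 36 33 17
f 31 33 36
f 12 38 24
f 38 18 39
f 24 39 13
f 38 39 24
f 12 24 22
f 24 13 23
f 22 23 11
f 24 23 22
f 12 22 29
f 22 11 28
f 29 28 15
f 22 28 29
f 12 29 34
f 29 15 35
f 34 35 17
f 29 35 34
f 12 34 38
f 34 17 41
f 38 41 18
f 34 41 38
f 13 39 27
f 39 18 40
f 27 40 14
f 39 40 27
f 11 23 47
f 23 13 48
f 47 48 20
f 23 48 47
f 15 28 44
f 28 11 43
f 44 43 19
f 28 43 44
f 17 35 36
f 35 15 32
f 36 32 16
f 35 32 36
f 18 41 37
f 41 17 33
f 37 33 10
f 41 33 37
f 52 54 51
f 55 52 51
f 51 54 53
f 53 55 51
f 52 58 54
f 56 52 55
f 56 58 52
f 54 58 53
f 57 55 53
f 53 58 57
f 57 56 55
f 58 56 57
f 60 59 62
f 60 62 61
f 62 59 63
f 62 63 61
f 63 59 64
f 63 64 61
f 64 59 65
f 64 65 61
f 65 59 66
f 65 66 61
f 66 59 67
f 66 67 61
f 67 59 68
f 67 68 61
f 68 59 69
f 68 69 61
f 69 59 70
f 69 70 61
f 70 59 71
f 70 71 61
f 71 59 72
f 71 72 61
f 72 59 73
f 72 73 61
f 73 59 74
f 73 74 61
f 74 59 60
f 74 60 61



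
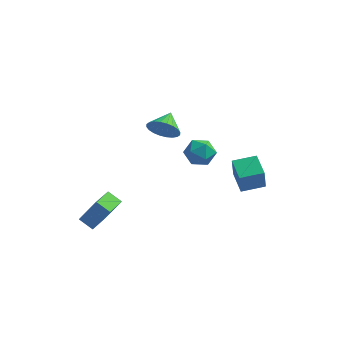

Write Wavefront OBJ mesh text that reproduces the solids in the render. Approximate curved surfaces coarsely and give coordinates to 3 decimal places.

v 0.533 -1.12 0.456
v 1.286 -1.199 0.115
v 0.654 -2.341 1.005
v 1.407 -2.42 0.664
v 1.284 -1.873 1.278
v 1.209 -1.119 0.938
v 0.731 -2.421 0.182
v 0.656 -1.667 -0.158
v 1.409 -2.003 -0.054
v 1.75 -1.664 0.623
v 0.19 -1.876 0.497
v 0.531 -1.537 1.174
v 2.377 0.831 -4.168
v 2.352 0.545 -2.921
v 1.725 1.986 -3.916
v 1.7 1.7 -2.669
v 3.48 1.42 -4.011
v 3.455 1.134 -2.764
v 2.828 2.575 -3.759
v 2.803 2.289 -2.512
v -3.799 -3.526 -4.761
v -4.533 -3.331 -4.336
v -3.601 -2.244 -5.006
v -4.335 -2.05 -4.582
v -2.965 -3.39 -3.378
v -3.699 -3.196 -2.954
v -2.767 -2.109 -3.624
v -3.501 -1.914 -3.199
v -1.541 0.932 -0.387
v -1.158 1.206 -1.118
v -1.459 2.028 0.067
v -1.485 1.26 -1.191
v -1.82 1.265 -1.141
v -2.114 1.219 -0.976
v -2.32 1.129 -0.722
v -2.407 1.009 -0.417
v -2.363 0.878 -0.107
v -2.194 0.754 0.16
v -1.925 0.658 0.344
v -1.598 0.603 0.416
v -1.262 0.598 0.366
v -0.969 0.644 0.202
v -0.763 0.734 -0.053
v -0.675 0.854 -0.358
v -0.72 0.986 -0.668
v -0.889 1.109 -0.935
f 1 12 6
f 1 6 2
f 1 2 8
f 1 8 11
f 1 11 12
f 2 6 10
f 6 12 5
f 12 11 3
f 11 8 7
f 8 2 9
f 4 10 5
f 4 5 3
f 4 3 7
f 4 7 9
f 4 9 10
f 5 10 6
f 3 5 12
f 7 3 11
f 9 7 8
f 10 9 2
f 14 16 13
f 17 14 13
f 13 16 15
f 15 17 13
f 14 20 16
f 18 14 17
f 18 20 14
f 16 20 15
f 19 17 15
f 15 20 19
f 19 18 17
f 20 18 19
f 22 24 21
f 25 22 21
f 21 24 23
f 23 25 21
f 22 28 24
f 26 22 25
f 26 28 22
f 24 28 23
f 27 25 23
f 23 28 27
f 27 26 25
f 28 26 27
f 30 29 32
f 30 32 31
f 32 29 33
f 32 33 31
f 33 29 34
f 33 34 31
f 34 29 35
f 34 35 31
f 35 29 36
f 35 36 31
f 36 29 37
f 36 37 31
f 37 29 38
f 37 38 31
f 38 29 39
f 38 39 31
f 39 29 40
f 39 40 31
f 40 29 41
f 40 41 31
f 41 29 42
f 41 42 31
f 42 29 43
f 42 43 31
f 43 29 44
f 43 44 31
f 44 29 45
f 44 45 31
f 45 29 46
f 45 46 31
f 46 29 30
f 46 30 31



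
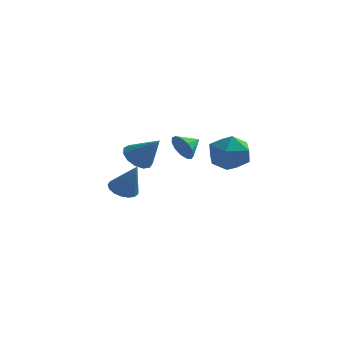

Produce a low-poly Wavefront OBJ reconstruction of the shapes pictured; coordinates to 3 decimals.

v 3.517 -1.394 1.939
v 4.239 -1.669 2.895
v 2.801 -3.251 1.945
v 3.523 -3.526 2.901
v 2.577 -2.754 3.048
v 3.02 -1.606 3.044
v 4.02 -3.314 1.796
v 4.463 -2.166 1.792
v 4.551 -2.856 2.807
v 3.659 -2.51 3.581
v 3.381 -2.41 1.259
v 2.489 -2.064 2.033
v -1.27 -1.628 1.49
v -0.589 -1.276 0.981
v -0.07 -2.012 2.83
v -0.779 -0.884 1.262
v -1.124 -0.729 1.616
v -1.516 -0.859 1.93
v -1.83 -1.233 2.104
v -1.966 -1.733 2.082
v -1.881 -2.199 1.873
v -1.602 -2.484 1.542
v -1.218 -2.498 1.194
v -0.85 -2.235 0.94
v -0.616 -1.78 0.861
v 0.22 2.116 0.889
v 0.73 1.983 0.172
v 0.94 2.924 1.251
v 0.398 2.336 0.045
v 0.009 2.62 0.186
v -0.313 2.743 0.551
v -0.465 2.668 1.022
v -0.4 2.418 1.452
v -0.138 2.071 1.703
v 0.238 1.74 1.695
v 0.608 1.527 1.432
v 0.855 1.502 0.996
v 0.901 1.672 0.527
v -3.205 3.13 -2.741
v -2.406 3.189 -3.105
v -2.335 2.71 -0.899
v -2.487 3.582 -2.977
v -2.734 3.871 -2.795
v -3.088 3.99 -2.601
v -3.469 3.913 -2.439
v -3.789 3.655 -2.346
v -3.976 3.278 -2.344
v -3.986 2.866 -2.433
v -3.817 2.515 -2.592
v -3.508 2.305 -2.786
v -3.129 2.283 -2.97
v -2.768 2.456 -3.101
v -2.507 2.782 -3.15
f 1 12 6
f 1 6 2
f 1 2 8
f 1 8 11
f 1 11 12
f 2 6 10
f 6 12 5
f 12 11 3
f 11 8 7
f 8 2 9
f 4 10 5
f 4 5 3
f 4 3 7
f 4 7 9
f 4 9 10
f 5 10 6
f 3 5 12
f 7 3 11
f 9 7 8
f 10 9 2
f 14 13 16
f 14 16 15
f 16 13 17
f 16 17 15
f 17 13 18
f 17 18 15
f 18 13 19
f 18 19 15
f 19 13 20
f 19 20 15
f 20 13 21
f 20 21 15
f 21 13 22
f 21 22 15
f 22 13 23
f 22 23 15
f 23 13 24
f 23 24 15
f 24 13 25
f 24 25 15
f 25 13 14
f 25 14 15
f 27 26 29
f 27 29 28
f 29 26 30
f 29 30 28
f 30 26 31
f 30 31 28
f 31 26 32
f 31 32 28
f 32 26 33
f 32 33 28
f 33 26 34
f 33 34 28
f 34 26 35
f 34 35 28
f 35 26 36
f 35 36 28
f 36 26 37
f 36 37 28
f 37 26 38
f 37 38 28
f 38 26 27
f 38 27 28
f 40 39 42
f 40 42 41
f 42 39 43
f 42 43 41
f 43 39 44
f 43 44 41
f 44 39 45
f 44 45 41
f 45 39 46
f 45 46 41
f 46 39 47
f 46 47 41
f 47 39 48
f 47 48 41
f 48 39 49
f 48 49 41
f 49 39 50
f 49 50 41
f 50 39 51
f 50 51 41
f 51 39 52
f 51 52 41
f 52 39 53
f 52 53 41
f 53 39 40
f 53 40 41



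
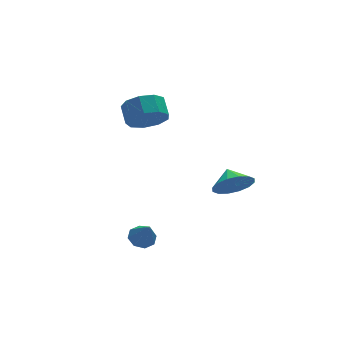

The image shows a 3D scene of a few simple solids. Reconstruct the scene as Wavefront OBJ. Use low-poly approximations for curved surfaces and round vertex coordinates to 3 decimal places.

v 0.736 -1.022 0.691
v 1.673 -1.3 1.103
v 0.784 -0.098 1.209
v 1.795 -1.044 0.634
v 1.633 -0.782 0.18
v 1.231 -0.584 -0.137
v 0.697 -0.503 -0.232
v 0.173 -0.562 -0.079
v -0.2 -0.744 0.28
v -0.322 -1 0.749
v -0.16 -1.262 1.203
v 0.242 -1.46 1.52
v 0.776 -1.541 1.615
v 1.3 -1.482 1.462
v -3.309 0.383 -2.901
v -2.87 -0.075 -3.22
v -3.211 -0.403 -1.639
v -2.605 0.336 -2.984
v -2.752 0.775 -2.7
v -3.226 0.984 -2.533
v -3.747 0.841 -2.582
v -4.012 0.429 -2.818
v -3.865 -0.01 -3.102
v -3.392 -0.219 -3.269
v -1.921 3.289 3.222
v -1.56 2.704 4.055
v -1.458 3.646 4.671
v -1.819 4.231 3.838
v -0.993 2.92 3.633
v -0.891 3.861 4.249
v -0.86 3.308 3.018
v -0.759 4.249 3.635
v -1.224 3.687 2.499
v -1.122 4.629 3.116
v -1.914 3.881 2.318
v -1.812 4.822 2.935
v -2.607 3.797 2.56
v -2.505 4.739 3.176
v -2.979 3.476 3.111
v -2.877 4.418 3.728
v -2.856 3.068 3.714
v -2.754 4.009 4.331
v -2.296 2.763 4.087
v -2.194 3.704 4.704
f 2 1 4
f 2 4 3
f 4 1 5
f 4 5 3
f 5 1 6
f 5 6 3
f 6 1 7
f 6 7 3
f 7 1 8
f 7 8 3
f 8 1 9
f 8 9 3
f 9 1 10
f 9 10 3
f 10 1 11
f 10 11 3
f 11 1 12
f 11 12 3
f 12 1 13
f 12 13 3
f 13 1 14
f 13 14 3
f 14 1 2
f 14 2 3
f 16 15 18
f 16 18 17
f 18 15 19
f 18 19 17
f 19 15 20
f 19 20 17
f 20 15 21
f 20 21 17
f 21 15 22
f 21 22 17
f 22 15 23
f 22 23 17
f 23 15 24
f 23 24 17
f 24 15 16
f 24 16 17
f 26 25 29
f 26 29 27
f 27 29 30
f 27 30 28
f 29 25 31
f 29 31 30
f 30 31 32
f 30 32 28
f 31 25 33
f 31 33 32
f 32 33 34
f 32 34 28
f 33 25 35
f 33 35 34
f 34 35 36
f 34 36 28
f 35 25 37
f 35 37 36
f 36 37 38
f 36 38 28
f 37 25 39
f 37 39 38
f 38 39 40
f 38 40 28
f 39 25 41
f 39 41 40
f 40 41 42
f 40 42 28
f 41 25 43
f 41 43 42
f 42 43 44
f 42 44 28
f 43 25 26
f 43 26 44
f 44 26 27
f 44 27 28



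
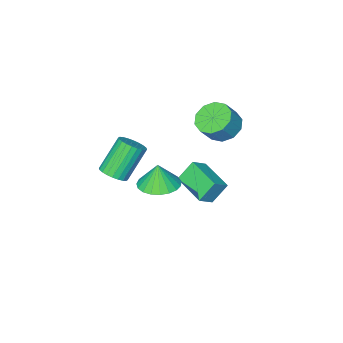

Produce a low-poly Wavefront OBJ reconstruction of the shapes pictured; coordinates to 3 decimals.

v -1.461 -0.745 -2.351
v -0.676 -0.72 -1.799
v -1.311 1.044 -2.647
v -0.526 1.07 -2.095
v -0.754 -0.97 -3.345
v 0.031 -0.944 -2.793
v -0.604 0.82 -3.641
v 0.181 0.845 -3.089
v 3.883 2.706 1.322
v 4.701 3.207 1.366
v 3.877 2.614 2.498
v 4.426 3.495 1.387
v 4.057 3.647 1.397
v 3.658 3.637 1.394
v 3.298 3.465 1.378
v 3.039 3.163 1.353
v 2.926 2.781 1.322
v 2.979 2.386 1.291
v 3.188 2.047 1.266
v 3.517 1.822 1.25
v 3.909 1.75 1.247
v 4.297 1.843 1.256
v 4.614 2.085 1.277
v 4.804 2.435 1.306
v 4.835 2.832 1.337
v -1.894 0.013 0.629
v -1.315 0.599 0.176
v -0.628 0.633 1.097
v -1.206 0.047 1.551
v -1.71 0.919 0.459
v -1.022 0.953 1.38
v -2.174 0.893 0.807
v -1.487 0.926 1.728
v -2.532 0.53 1.087
v -1.844 0.564 2.008
v -2.646 -0.029 1.192
v -1.958 0.004 2.113
v -2.472 -0.573 1.083
v -1.785 -0.539 2.004
v -2.078 -0.893 0.8
v -1.39 -0.859 1.721
v -1.613 -0.866 0.452
v -0.926 -0.833 1.373
v -1.256 -0.504 0.172
v -0.568 -0.47 1.093
v -1.142 0.056 0.067
v -0.454 0.089 0.988
v 2.704 -2.261 -1.948
v 3.12 -2.785 -1.657
v 1.973 -2.823 -0.081
v 1.556 -2.299 -0.372
v 3.249 -2.551 -1.558
v 2.101 -2.588 0.018
v 3.294 -2.273 -1.519
v 2.147 -2.31 0.058
v 3.249 -1.993 -1.545
v 2.102 -2.03 0.032
v 3.122 -1.753 -1.632
v 1.974 -1.791 -0.056
v 2.93 -1.592 -1.767
v 1.783 -1.629 -0.191
v 2.705 -1.532 -1.93
v 1.557 -1.569 -0.354
v 2.479 -1.583 -2.096
v 1.331 -1.62 -0.52
v 2.287 -1.737 -2.239
v 1.14 -1.775 -0.663
v 2.159 -1.972 -2.338
v 1.011 -2.009 -0.762
v 2.113 -2.25 -2.378
v 0.966 -2.287 -0.801
v 2.158 -2.53 -2.352
v 1.011 -2.567 -0.775
v 2.286 -2.769 -2.264
v 1.138 -2.807 -0.688
v 2.477 -2.931 -2.129
v 1.33 -2.968 -0.553
v 2.703 -2.991 -1.966
v 1.555 -3.028 -0.39
v 2.929 -2.94 -1.8
v 1.781 -2.977 -0.224
f 2 4 1
f 5 2 1
f 1 4 3
f 3 5 1
f 2 8 4
f 6 2 5
f 6 8 2
f 4 8 3
f 7 5 3
f 3 8 7
f 7 6 5
f 8 6 7
f 10 9 12
f 10 12 11
f 12 9 13
f 12 13 11
f 13 9 14
f 13 14 11
f 14 9 15
f 14 15 11
f 15 9 16
f 15 16 11
f 16 9 17
f 16 17 11
f 17 9 18
f 17 18 11
f 18 9 19
f 18 19 11
f 19 9 20
f 19 20 11
f 20 9 21
f 20 21 11
f 21 9 22
f 21 22 11
f 22 9 23
f 22 23 11
f 23 9 24
f 23 24 11
f 24 9 25
f 24 25 11
f 25 9 10
f 25 10 11
f 27 26 30
f 27 30 28
f 28 30 31
f 28 31 29
f 30 26 32
f 30 32 31
f 31 32 33
f 31 33 29
f 32 26 34
f 32 34 33
f 33 34 35
f 33 35 29
f 34 26 36
f 34 36 35
f 35 36 37
f 35 37 29
f 36 26 38
f 36 38 37
f 37 38 39
f 37 39 29
f 38 26 40
f 38 40 39
f 39 40 41
f 39 41 29
f 40 26 42
f 40 42 41
f 41 42 43
f 41 43 29
f 42 26 44
f 42 44 43
f 43 44 45
f 43 45 29
f 44 26 46
f 44 46 45
f 45 46 47
f 45 47 29
f 46 26 27
f 46 27 47
f 47 27 28
f 47 28 29
f 49 48 52
f 49 52 50
f 50 52 53
f 50 53 51
f 52 48 54
f 52 54 53
f 53 54 55
f 53 55 51
f 54 48 56
f 54 56 55
f 55 56 57
f 55 57 51
f 56 48 58
f 56 58 57
f 57 58 59
f 57 59 51
f 58 48 60
f 58 60 59
f 59 60 61
f 59 61 51
f 60 48 62
f 60 62 61
f 61 62 63
f 61 63 51
f 62 48 64
f 62 64 63
f 63 64 65
f 63 65 51
f 64 48 66
f 64 66 65
f 65 66 67
f 65 67 51
f 66 48 68
f 66 68 67
f 67 68 69
f 67 69 51
f 68 48 70
f 68 70 69
f 69 70 71
f 69 71 51
f 70 48 72
f 70 72 71
f 71 72 73
f 71 73 51
f 72 48 74
f 72 74 73
f 73 74 75
f 73 75 51
f 74 48 76
f 74 76 75
f 75 76 77
f 75 77 51
f 76 48 78
f 76 78 77
f 77 78 79
f 77 79 51
f 78 48 80
f 78 80 79
f 79 80 81
f 79 81 51
f 80 48 49
f 80 49 81
f 81 49 50
f 81 50 51



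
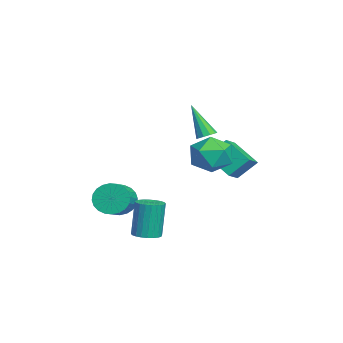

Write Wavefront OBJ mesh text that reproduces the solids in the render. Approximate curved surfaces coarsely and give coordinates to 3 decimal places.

v 0.887 -1.309 -2.632
v 1.538 -0.984 -2.571
v 1.264 -0.806 -0.568
v 0.613 -1.131 -0.628
v 1.368 -0.759 -2.614
v 1.093 -0.582 -0.611
v 1.125 -0.619 -2.66
v 0.85 -0.442 -0.657
v 0.845 -0.583 -2.702
v 0.57 -0.406 -0.698
v 0.572 -0.658 -2.733
v 0.297 -0.481 -0.729
v 0.347 -0.832 -2.748
v 0.072 -0.655 -0.745
v 0.204 -1.078 -2.746
v -0.071 -0.901 -0.742
v 0.165 -1.36 -2.726
v -0.109 -1.183 -0.723
v 0.236 -1.634 -2.692
v -0.038 -1.456 -0.689
v 0.407 -1.858 -2.649
v 0.132 -1.681 -0.646
v 0.65 -1.998 -2.603
v 0.375 -1.821 -0.6
v 0.93 -2.034 -2.562
v 0.655 -1.857 -0.558
v 1.203 -1.959 -2.531
v 0.928 -1.782 -0.527
v 1.428 -1.785 -2.515
v 1.153 -1.608 -0.512
v 1.571 -1.539 -2.518
v 1.296 -1.362 -0.514
v 1.609 -1.257 -2.537
v 1.335 -1.08 -0.534
v -3.692 3.117 -0.616
v -4.709 2.01 0.374
v -3.779 4.113 0.407
v -4.797 3.006 1.397
v -2.663 2.654 -0.077
v -3.681 1.547 0.913
v -2.751 3.65 0.946
v -3.768 2.543 1.936
v -2.361 1.569 2.692
v -1.892 1.721 2.913
v -2.979 0.811 4.528
v -2.108 1.974 2.944
v -2.421 2.072 2.879
v -2.71 1.977 2.743
v -2.867 1.727 2.587
v -2.83 1.416 2.471
v -2.614 1.164 2.44
v -2.301 1.066 2.505
v -2.012 1.16 2.641
v -1.856 1.411 2.797
v -0.392 2.739 1.545
v 0.095 2.354 2.57
v -1.495 1.146 1.47
v -1.008 0.761 2.495
v -1.734 1.714 2.498
v -1.052 2.699 2.544
v -0.348 0.801 1.496
v 0.334 1.786 1.542
v 0.123 1.156 2.54
v -0.734 1.721 3.159
v -0.666 1.779 0.881
v -1.523 2.344 1.5
v -1.79 -2.7 -1.379
v -1.344 -2.284 -2.12
v -0.184 -2.604 -1.602
v -0.63 -3.02 -0.861
v -1.372 -1.997 -1.881
v -0.212 -2.317 -1.363
v -1.463 -1.817 -1.565
v -0.303 -2.137 -1.047
v -1.604 -1.771 -1.221
v -0.444 -2.091 -0.703
v -1.774 -1.867 -0.902
v -0.614 -2.187 -0.383
v -1.946 -2.09 -0.654
v -0.786 -2.41 -0.136
v -2.094 -2.406 -0.517
v -0.934 -2.726 0.001
v -2.196 -2.766 -0.512
v -1.036 -3.086 0.007
v -2.236 -3.116 -0.638
v -1.076 -3.436 -0.12
v -2.208 -3.403 -0.877
v -1.048 -3.723 -0.359
v -2.117 -3.583 -1.193
v -0.957 -3.903 -0.675
v -1.976 -3.629 -1.537
v -0.816 -3.949 -1.019
v -1.806 -3.533 -1.857
v -0.646 -3.853 -1.338
v -1.634 -3.31 -2.104
v -0.474 -3.63 -1.586
v -1.486 -2.994 -2.241
v -0.326 -3.314 -1.723
v -1.384 -2.634 -2.247
v -0.224 -2.954 -1.728
f 2 1 5
f 2 5 3
f 3 5 6
f 3 6 4
f 5 1 7
f 5 7 6
f 6 7 8
f 6 8 4
f 7 1 9
f 7 9 8
f 8 9 10
f 8 10 4
f 9 1 11
f 9 11 10
f 10 11 12
f 10 12 4
f 11 1 13
f 11 13 12
f 12 13 14
f 12 14 4
f 13 1 15
f 13 15 14
f 14 15 16
f 14 16 4
f 15 1 17
f 15 17 16
f 16 17 18
f 16 18 4
f 17 1 19
f 17 19 18
f 18 19 20
f 18 20 4
f 19 1 21
f 19 21 20
f 20 21 22
f 20 22 4
f 21 1 23
f 21 23 22
f 22 23 24
f 22 24 4
f 23 1 25
f 23 25 24
f 24 25 26
f 24 26 4
f 25 1 27
f 25 27 26
f 26 27 28
f 26 28 4
f 27 1 29
f 27 29 28
f 28 29 30
f 28 30 4
f 29 1 31
f 29 31 30
f 30 31 32
f 30 32 4
f 31 1 33
f 31 33 32
f 32 33 34
f 32 34 4
f 33 1 2
f 33 2 34
f 34 2 3
f 34 3 4
f 36 38 35
f 39 36 35
f 35 38 37
f 37 39 35
f 36 42 38
f 40 36 39
f 40 42 36
f 38 42 37
f 41 39 37
f 37 42 41
f 41 40 39
f 42 40 41
f 44 43 46
f 44 46 45
f 46 43 47
f 46 47 45
f 47 43 48
f 47 48 45
f 48 43 49
f 48 49 45
f 49 43 50
f 49 50 45
f 50 43 51
f 50 51 45
f 51 43 52
f 51 52 45
f 52 43 53
f 52 53 45
f 53 43 54
f 53 54 45
f 54 43 44
f 54 44 45
f 55 66 60
f 55 60 56
f 55 56 62
f 55 62 65
f 55 65 66
f 56 60 64
f 60 66 59
f 66 65 57
f 65 62 61
f 62 56 63
f 58 64 59
f 58 59 57
f 58 57 61
f 58 61 63
f 58 63 64
f 59 64 60
f 57 59 66
f 61 57 65
f 63 61 62
f 64 63 56
f 68 67 71
f 68 71 69
f 69 71 72
f 69 72 70
f 71 67 73
f 71 73 72
f 72 73 74
f 72 74 70
f 73 67 75
f 73 75 74
f 74 75 76
f 74 76 70
f 75 67 77
f 75 77 76
f 76 77 78
f 76 78 70
f 77 67 79
f 77 79 78
f 78 79 80
f 78 80 70
f 79 67 81
f 79 81 80
f 80 81 82
f 80 82 70
f 81 67 83
f 81 83 82
f 82 83 84
f 82 84 70
f 83 67 85
f 83 85 84
f 84 85 86
f 84 86 70
f 85 67 87
f 85 87 86
f 86 87 88
f 86 88 70
f 87 67 89
f 87 89 88
f 88 89 90
f 88 90 70
f 89 67 91
f 89 91 90
f 90 91 92
f 90 92 70
f 91 67 93
f 91 93 92
f 92 93 94
f 92 94 70
f 93 67 95
f 93 95 94
f 94 95 96
f 94 96 70
f 95 67 97
f 95 97 96
f 96 97 98
f 96 98 70
f 97 67 99
f 97 99 98
f 98 99 100
f 98 100 70
f 99 67 68
f 99 68 100
f 100 68 69
f 100 69 70



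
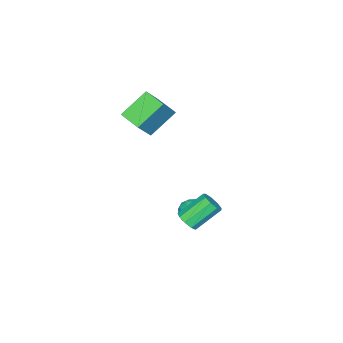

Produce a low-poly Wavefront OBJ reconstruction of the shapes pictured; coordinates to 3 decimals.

v 1.987 -2.256 2.585
v 0.406 -1.642 3.907
v 2.294 -0.818 2.285
v 0.714 -0.205 3.607
v 3.246 -2.215 4.073
v 1.666 -1.602 5.395
v 3.554 -0.778 3.773
v 1.973 -0.164 5.095
v 4.213 3.114 -2.177
v 4.655 3.731 -2.142
v 3.369 4.583 -0.869
v 2.927 3.966 -0.903
v 4.309 3.782 -2.526
v 3.022 4.633 -1.253
v 3.917 3.52 -2.747
v 2.631 4.372 -1.474
v 3.664 3.069 -2.7
v 2.378 3.92 -1.427
v 3.668 2.638 -2.409
v 2.382 3.49 -1.136
v 3.927 2.431 -2.008
v 2.641 3.282 -0.735
v 4.32 2.543 -1.687
v 3.033 3.394 -0.414
v 4.662 2.923 -1.594
v 3.376 3.774 -0.321
v 4.795 3.392 -1.774
v 3.509 4.243 -0.501
v 1.669 2.657 -2.895
v 2.584 2.658 -2.913
v 1.656 1.382 -3.647
v 2.571 1.383 -3.665
v 2.13 1.25 -2.875
v 2.137 2.038 -2.41
v 2.103 2.002 -4.15
v 2.11 2.79 -3.685
v 2.852 2.254 -3.689
v 2.868 1.789 -2.901
v 1.372 2.251 -3.659
v 1.388 1.786 -2.871
v 2.127 2.769 -2.838
v 2.113 1.271 -3.722
v 1.853 1.192 -3.258
v 2.391 1.193 -3.268
v 1.865 2.405 -2.542
v 2.403 2.406 -2.553
v 2.136 1.578 -2.531
v 1.837 1.634 -4.007
v 2.375 1.635 -4.018
v 1.849 2.847 -3.292
v 2.387 2.848 -3.302
v 2.104 2.462 -4.029
v 2.822 2.533 -3.305
v 2.815 1.783 -3.747
v 2.54 2.147 -4.031
v 2.544 2.61 -3.758
v 2.832 2.259 -2.842
v 2.825 1.51 -3.284
v 2.565 1.432 -2.819
v 2.57 1.895 -2.546
v 2.99 2.022 -3.297
v 1.415 2.53 -3.276
v 1.408 1.781 -3.718
v 1.67 2.145 -4.014
v 1.675 2.608 -3.741
v 1.425 2.257 -2.813
v 1.418 1.507 -3.255
v 1.696 1.43 -2.802
v 1.7 1.893 -2.529
v 1.25 2.018 -3.263
f 2 4 1
f 5 2 1
f 1 4 3
f 3 5 1
f 2 8 4
f 6 2 5
f 6 8 2
f 4 8 3
f 7 5 3
f 3 8 7
f 7 6 5
f 8 6 7
f 10 9 13
f 10 13 11
f 11 13 14
f 11 14 12
f 13 9 15
f 13 15 14
f 14 15 16
f 14 16 12
f 15 9 17
f 15 17 16
f 16 17 18
f 16 18 12
f 17 9 19
f 17 19 18
f 18 19 20
f 18 20 12
f 19 9 21
f 19 21 20
f 20 21 22
f 20 22 12
f 21 9 23
f 21 23 22
f 22 23 24
f 22 24 12
f 23 9 25
f 23 25 24
f 24 25 26
f 24 26 12
f 25 9 27
f 25 27 26
f 26 27 28
f 26 28 12
f 27 9 10
f 27 10 28
f 28 10 11
f 28 11 12
f 29 66 45
f 66 40 69
f 45 69 34
f 66 69 45
f 29 45 41
f 45 34 46
f 41 46 30
f 45 46 41
f 29 41 50
f 41 30 51
f 50 51 36
f 41 51 50
f 29 50 62
f 50 36 65
f 62 65 39
f 50 65 62
f 29 62 66
f 62 39 70
f 66 70 40
f 62 70 66
f 30 46 57
f 46 34 60
f 57 60 38
f 46 60 57
f 34 69 47
f 69 40 68
f 47 68 33
f 69 68 47
f 40 70 67
f 70 39 63
f 67 63 31
f 70 63 67
f 39 65 64
f 65 36 52
f 64 52 35
f 65 52 64
f 36 51 56
f 51 30 53
f 56 53 37
f 51 53 56
f 32 58 44
f 58 38 59
f 44 59 33
f 58 59 44
f 32 44 42
f 44 33 43
f 42 43 31
f 44 43 42
f 32 42 49
f 42 31 48
f 49 48 35
f 42 48 49
f 32 49 54
f 49 35 55
f 54 55 37
f 49 55 54
f 32 54 58
f 54 37 61
f 58 61 38
f 54 61 58
f 33 59 47
f 59 38 60
f 47 60 34
f 59 60 47
f 31 43 67
f 43 33 68
f 67 68 40
f 43 68 67
f 35 48 64
f 48 31 63
f 64 63 39
f 48 63 64
f 37 55 56
f 55 35 52
f 56 52 36
f 55 52 56
f 38 61 57
f 61 37 53
f 57 53 30
f 61 53 57



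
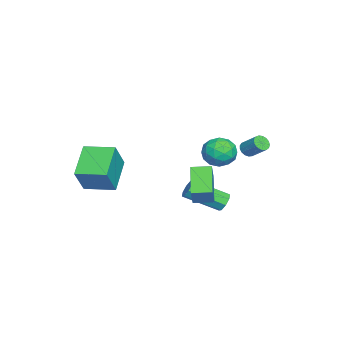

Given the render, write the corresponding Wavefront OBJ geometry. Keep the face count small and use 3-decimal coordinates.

v -2.202 3.415 1.435
v -2.029 3.69 1.042
v -1.566 4.5 1.811
v -1.738 4.225 2.205
v -2.253 3.779 1.082
v -1.789 4.59 1.852
v -2.464 3.785 1.203
v -2.001 4.596 1.973
v -2.616 3.706 1.377
v -2.153 4.517 2.147
v -2.673 3.561 1.565
v -2.209 4.371 2.335
v -2.622 3.382 1.723
v -2.158 4.192 2.492
v -2.474 3.21 1.815
v -2.011 4.021 2.584
v -2.264 3.086 1.82
v -1.801 3.896 2.589
v -2.04 3.036 1.737
v -1.577 3.847 2.506
v -1.853 3.074 1.584
v -1.39 3.884 2.354
v -1.746 3.189 1.398
v -1.282 4 2.168
v -1.743 3.356 1.22
v -1.279 4.167 1.99
v -1.845 3.537 1.092
v -1.382 4.348 1.861
v 4.32 -3.58 1.127
v 2.617 -3.562 2.194
v 4.436 -1.932 1.284
v 2.733 -1.913 2.351
v 5.247 -3.787 2.609
v 3.544 -3.768 3.676
v 5.363 -2.138 2.766
v 3.66 -2.12 3.833
v 3.153 1.626 0.098
v 1.636 1.285 1.118
v 2.969 2.667 0.172
v 1.452 2.326 1.192
v 3.848 1.674 1.148
v 2.331 1.333 2.168
v 3.664 2.715 1.222
v 2.147 2.374 2.242
v 1.046 2.823 -0.859
v 1.309 3.114 -0.418
v 1.658 1.288 0.579
v 1.394 0.997 0.139
v 0.865 3.066 -0.352
v 1.214 1.239 0.646
v 0.527 2.875 -0.583
v 0.875 1.049 0.415
v 0.493 2.654 -0.975
v 0.841 0.828 0.023
v 0.782 2.532 -1.299
v 1.131 0.706 -0.302
v 1.226 2.581 -1.366
v 1.575 0.754 -0.368
v 1.565 2.771 -1.135
v 1.913 0.945 -0.137
v 1.599 2.992 -0.743
v 1.947 1.166 0.255
v 2.498 3.266 4.361
v 3.024 3.783 3.768
v 2.876 1.997 3.592
v 3.402 2.514 2.999
v 3.674 2.402 3.899
v 3.44 3.186 4.374
v 2.46 2.594 2.986
v 2.226 3.378 3.461
v 3.001 3.367 2.918
v 3.752 3.248 3.482
v 2.148 2.532 3.878
v 2.899 2.413 4.442
v 2.728 3.636 4.132
v 3.172 2.144 3.228
v 3.332 2.079 3.757
v 3.641 2.382 3.408
v 2.972 3.286 4.488
v 3.282 3.589 4.14
v 3.664 2.778 4.217
v 2.618 2.191 3.22
v 2.928 2.494 2.872
v 2.259 3.398 3.952
v 2.568 3.701 3.603
v 2.236 3.002 3.143
v 3.024 3.695 3.284
v 3.246 2.949 2.832
v 2.692 2.996 2.824
v 2.554 3.457 3.104
v 3.465 3.625 3.616
v 3.687 2.879 3.164
v 3.847 2.814 3.693
v 3.709 3.275 3.972
v 3.451 3.381 3.116
v 2.213 2.901 4.196
v 2.435 2.155 3.744
v 2.191 2.505 3.388
v 2.053 2.966 3.667
v 2.654 2.831 4.528
v 2.876 2.085 4.076
v 3.346 2.323 4.256
v 3.208 2.784 4.536
v 2.449 2.399 4.244
f 2 1 5
f 2 5 3
f 3 5 6
f 3 6 4
f 5 1 7
f 5 7 6
f 6 7 8
f 6 8 4
f 7 1 9
f 7 9 8
f 8 9 10
f 8 10 4
f 9 1 11
f 9 11 10
f 10 11 12
f 10 12 4
f 11 1 13
f 11 13 12
f 12 13 14
f 12 14 4
f 13 1 15
f 13 15 14
f 14 15 16
f 14 16 4
f 15 1 17
f 15 17 16
f 16 17 18
f 16 18 4
f 17 1 19
f 17 19 18
f 18 19 20
f 18 20 4
f 19 1 21
f 19 21 20
f 20 21 22
f 20 22 4
f 21 1 23
f 21 23 22
f 22 23 24
f 22 24 4
f 23 1 25
f 23 25 24
f 24 25 26
f 24 26 4
f 25 1 27
f 25 27 26
f 26 27 28
f 26 28 4
f 27 1 2
f 27 2 28
f 28 2 3
f 28 3 4
f 30 32 29
f 33 30 29
f 29 32 31
f 31 33 29
f 30 36 32
f 34 30 33
f 34 36 30
f 32 36 31
f 35 33 31
f 31 36 35
f 35 34 33
f 36 34 35
f 38 40 37
f 41 38 37
f 37 40 39
f 39 41 37
f 38 44 40
f 42 38 41
f 42 44 38
f 40 44 39
f 43 41 39
f 39 44 43
f 43 42 41
f 44 42 43
f 46 45 49
f 46 49 47
f 47 49 50
f 47 50 48
f 49 45 51
f 49 51 50
f 50 51 52
f 50 52 48
f 51 45 53
f 51 53 52
f 52 53 54
f 52 54 48
f 53 45 55
f 53 55 54
f 54 55 56
f 54 56 48
f 55 45 57
f 55 57 56
f 56 57 58
f 56 58 48
f 57 45 59
f 57 59 58
f 58 59 60
f 58 60 48
f 59 45 61
f 59 61 60
f 60 61 62
f 60 62 48
f 61 45 46
f 61 46 62
f 62 46 47
f 62 47 48
f 63 100 79
f 100 74 103
f 79 103 68
f 100 103 79
f 63 79 75
f 79 68 80
f 75 80 64
f 79 80 75
f 63 75 84
f 75 64 85
f 84 85 70
f 75 85 84
f 63 84 96
f 84 70 99
f 96 99 73
f 84 99 96
f 63 96 100
f 96 73 104
f 100 104 74
f 96 104 100
f 64 80 91
f 80 68 94
f 91 94 72
f 80 94 91
f 68 103 81
f 103 74 102
f 81 102 67
f 103 102 81
f 74 104 101
f 104 73 97
f 101 97 65
f 104 97 101
f 73 99 98
f 99 70 86
f 98 86 69
f 99 86 98
f 70 85 90
f 85 64 87
f 90 87 71
f 85 87 90
f 66 92 78
f 92 72 93
f 78 93 67
f 92 93 78
f 66 78 76
f 78 67 77
f 76 77 65
f 78 77 76
f 66 76 83
f 76 65 82
f 83 82 69
f 76 82 83
f 66 83 88
f 83 69 89
f 88 89 71
f 83 89 88
f 66 88 92
f 88 71 95
f 92 95 72
f 88 95 92
f 67 93 81
f 93 72 94
f 81 94 68
f 93 94 81
f 65 77 101
f 77 67 102
f 101 102 74
f 77 102 101
f 69 82 98
f 82 65 97
f 98 97 73
f 82 97 98
f 71 89 90
f 89 69 86
f 90 86 70
f 89 86 90
f 72 95 91
f 95 71 87
f 91 87 64
f 95 87 91



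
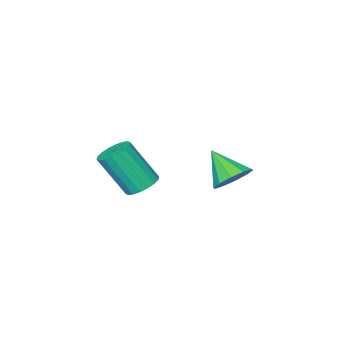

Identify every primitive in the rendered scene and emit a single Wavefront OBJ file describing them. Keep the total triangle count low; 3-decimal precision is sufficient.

v -3.79 0.987 0.874
v -3.203 1.494 1.423
v -3.73 -0.307 2.006
v -3.753 1.613 1.589
v -4.318 1.493 1.481
v -4.681 1.18 1.142
v -4.703 0.793 0.7
v -4.377 0.481 0.326
v -3.826 0.362 0.16
v -3.261 0.482 0.268
v -2.899 0.795 0.607
v -2.876 1.181 1.049
v 0.547 0.528 1.995
v 1.147 0.235 1.613
v 1.814 -0.702 3.383
v 1.213 -0.408 3.765
v 1.268 0.535 1.727
v 1.935 -0.402 3.496
v 1.246 0.833 1.893
v 1.913 -0.104 3.662
v 1.086 1.072 2.08
v 1.753 0.135 3.849
v 0.819 1.202 2.25
v 1.485 0.266 4.019
v 0.497 1.2 2.369
v 1.164 0.263 4.139
v 0.186 1.064 2.415
v 0.853 0.127 4.184
v -0.054 0.822 2.377
v 0.613 -0.115 4.147
v -0.175 0.522 2.264
v 0.492 -0.415 4.033
v -0.153 0.224 2.098
v 0.514 -0.713 3.867
v 0.007 -0.015 1.911
v 0.674 -0.952 3.68
v 0.275 -0.146 1.741
v 0.941 -1.082 3.51
v 0.596 -0.143 1.621
v 1.263 -1.08 3.391
v 0.907 -0.007 1.576
v 1.574 -0.944 3.345
f 2 1 4
f 2 4 3
f 4 1 5
f 4 5 3
f 5 1 6
f 5 6 3
f 6 1 7
f 6 7 3
f 7 1 8
f 7 8 3
f 8 1 9
f 8 9 3
f 9 1 10
f 9 10 3
f 10 1 11
f 10 11 3
f 11 1 12
f 11 12 3
f 12 1 2
f 12 2 3
f 14 13 17
f 14 17 15
f 15 17 18
f 15 18 16
f 17 13 19
f 17 19 18
f 18 19 20
f 18 20 16
f 19 13 21
f 19 21 20
f 20 21 22
f 20 22 16
f 21 13 23
f 21 23 22
f 22 23 24
f 22 24 16
f 23 13 25
f 23 25 24
f 24 25 26
f 24 26 16
f 25 13 27
f 25 27 26
f 26 27 28
f 26 28 16
f 27 13 29
f 27 29 28
f 28 29 30
f 28 30 16
f 29 13 31
f 29 31 30
f 30 31 32
f 30 32 16
f 31 13 33
f 31 33 32
f 32 33 34
f 32 34 16
f 33 13 35
f 33 35 34
f 34 35 36
f 34 36 16
f 35 13 37
f 35 37 36
f 36 37 38
f 36 38 16
f 37 13 39
f 37 39 38
f 38 39 40
f 38 40 16
f 39 13 41
f 39 41 40
f 40 41 42
f 40 42 16
f 41 13 14
f 41 14 42
f 42 14 15
f 42 15 16



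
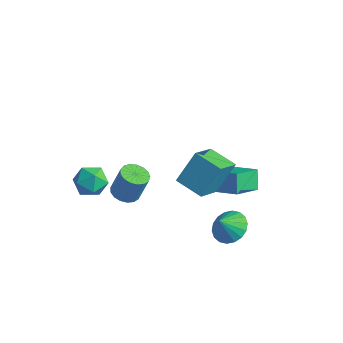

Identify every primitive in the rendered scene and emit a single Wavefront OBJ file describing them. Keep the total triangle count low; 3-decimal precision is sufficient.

v 2.383 -2.402 3.514
v 2.612 -1.296 5.042
v 2.028 -0.898 2.479
v 2.256 0.208 4.007
v 3.884 -2.268 3.193
v 4.112 -1.162 4.721
v 3.528 -0.764 2.158
v 3.757 0.342 3.686
v 3.424 0.387 -1.838
v 4.374 0.556 -1.572
v 3.276 -0.247 -0.902
v 4.155 0.892 -1.378
v 3.792 1.128 -1.276
v 3.356 1.218 -1.285
v 2.934 1.143 -1.403
v 2.609 0.918 -1.607
v 2.445 0.588 -1.857
v 2.475 0.219 -2.103
v 2.694 -0.118 -2.297
v 3.057 -0.354 -2.399
v 3.493 -0.443 -2.39
v 3.915 -0.368 -2.272
v 4.24 -0.143 -2.068
v 4.404 0.187 -1.818
v -1.203 -2.277 -0.176
v -0.453 -2.422 -0.332
v -0.066 -2.068 1.201
v -0.817 -1.923 1.356
v -0.491 -2.058 -0.407
v -0.104 -1.704 1.126
v -0.692 -1.745 -0.428
v -0.305 -1.39 1.104
v -1.01 -1.553 -0.392
v -0.624 -1.199 1.14
v -1.373 -1.527 -0.307
v -0.986 -1.173 1.226
v -1.697 -1.673 -0.192
v -1.31 -1.319 1.341
v -1.907 -1.957 -0.073
v -1.521 -1.603 1.46
v -1.957 -2.315 0.022
v -1.57 -1.961 1.555
v -1.833 -2.664 0.072
v -1.447 -2.31 1.605
v -1.566 -2.924 0.065
v -1.179 -2.57 1.597
v -1.215 -3.036 0.002
v -0.829 -2.682 1.535
v -0.862 -2.974 -0.101
v -0.475 -2.62 1.431
v -0.587 -2.753 -0.222
v -0.2 -2.399 1.311
v -3.67 -2.842 0.569
v -3.097 -2.047 0.376
v -3.103 -3.573 -0.756
v -2.53 -2.778 -0.949
v -2.327 -3.361 -0.164
v -2.677 -2.909 0.655
v -3.523 -2.711 -1.035
v -3.873 -2.259 -0.216
v -3.006 -1.966 -0.616
v -2.267 -2.368 -0.077
v -3.933 -3.252 -0.303
v -3.194 -3.654 0.236
v 0.924 3.189 -0.655
v 0.864 1.639 0.112
v 2.534 3.464 0.028
v 2.474 1.915 0.794
v 1.426 2.685 -1.634
v 1.366 1.136 -0.868
v 3.036 2.961 -0.952
v 2.976 1.411 -0.185
f 2 4 1
f 5 2 1
f 1 4 3
f 3 5 1
f 2 8 4
f 6 2 5
f 6 8 2
f 4 8 3
f 7 5 3
f 3 8 7
f 7 6 5
f 8 6 7
f 10 9 12
f 10 12 11
f 12 9 13
f 12 13 11
f 13 9 14
f 13 14 11
f 14 9 15
f 14 15 11
f 15 9 16
f 15 16 11
f 16 9 17
f 16 17 11
f 17 9 18
f 17 18 11
f 18 9 19
f 18 19 11
f 19 9 20
f 19 20 11
f 20 9 21
f 20 21 11
f 21 9 22
f 21 22 11
f 22 9 23
f 22 23 11
f 23 9 24
f 23 24 11
f 24 9 10
f 24 10 11
f 26 25 29
f 26 29 27
f 27 29 30
f 27 30 28
f 29 25 31
f 29 31 30
f 30 31 32
f 30 32 28
f 31 25 33
f 31 33 32
f 32 33 34
f 32 34 28
f 33 25 35
f 33 35 34
f 34 35 36
f 34 36 28
f 35 25 37
f 35 37 36
f 36 37 38
f 36 38 28
f 37 25 39
f 37 39 38
f 38 39 40
f 38 40 28
f 39 25 41
f 39 41 40
f 40 41 42
f 40 42 28
f 41 25 43
f 41 43 42
f 42 43 44
f 42 44 28
f 43 25 45
f 43 45 44
f 44 45 46
f 44 46 28
f 45 25 47
f 45 47 46
f 46 47 48
f 46 48 28
f 47 25 49
f 47 49 48
f 48 49 50
f 48 50 28
f 49 25 51
f 49 51 50
f 50 51 52
f 50 52 28
f 51 25 26
f 51 26 52
f 52 26 27
f 52 27 28
f 53 64 58
f 53 58 54
f 53 54 60
f 53 60 63
f 53 63 64
f 54 58 62
f 58 64 57
f 64 63 55
f 63 60 59
f 60 54 61
f 56 62 57
f 56 57 55
f 56 55 59
f 56 59 61
f 56 61 62
f 57 62 58
f 55 57 64
f 59 55 63
f 61 59 60
f 62 61 54
f 66 68 65
f 69 66 65
f 65 68 67
f 67 69 65
f 66 72 68
f 70 66 69
f 70 72 66
f 68 72 67
f 71 69 67
f 67 72 71
f 71 70 69
f 72 70 71

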